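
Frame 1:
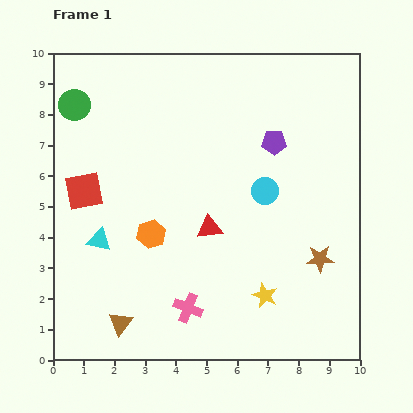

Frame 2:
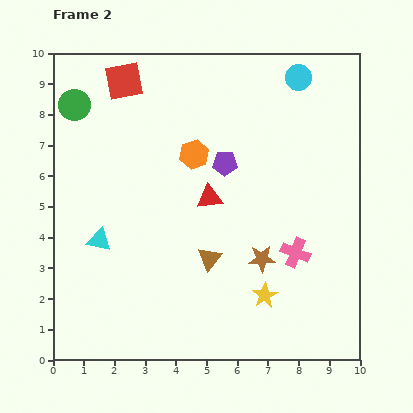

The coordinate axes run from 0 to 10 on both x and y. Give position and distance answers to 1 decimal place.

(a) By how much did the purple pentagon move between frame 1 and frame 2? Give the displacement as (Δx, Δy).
(-1.6, -0.7)

The purple pentagon was at (7.2, 7.1) in frame 1 and (5.6, 6.4) in frame 2.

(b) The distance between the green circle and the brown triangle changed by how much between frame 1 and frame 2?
-0.6

Distance in frame 1: 7.3. Distance in frame 2: 6.7.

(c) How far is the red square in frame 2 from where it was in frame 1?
3.8

The red square moved from (1.0, 5.5) to (2.3, 9.1), a distance of √(1.3² + 3.6²) ≈ 3.8.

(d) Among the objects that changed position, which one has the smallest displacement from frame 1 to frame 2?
the red triangle

(moved 1.0)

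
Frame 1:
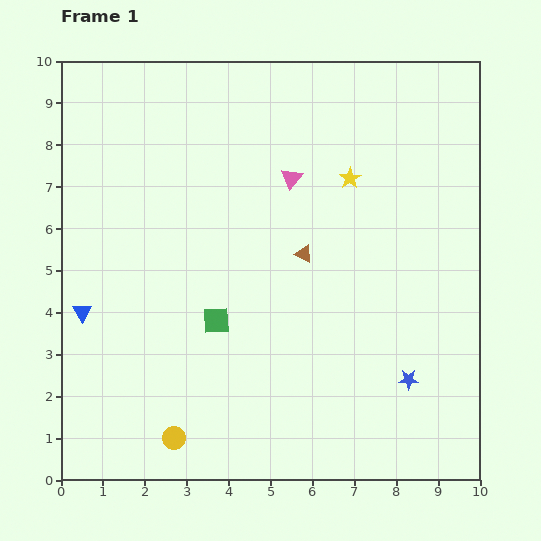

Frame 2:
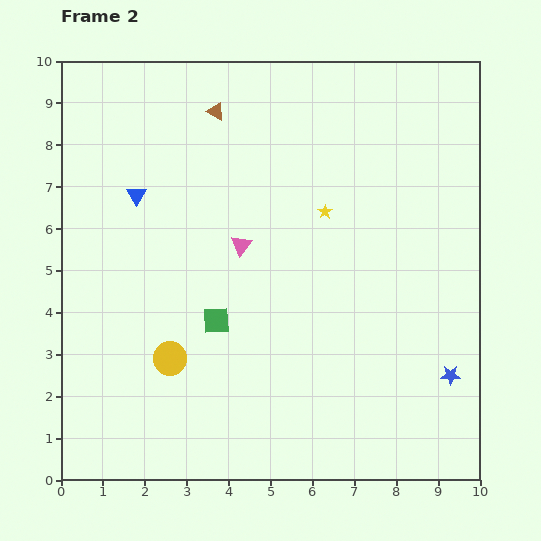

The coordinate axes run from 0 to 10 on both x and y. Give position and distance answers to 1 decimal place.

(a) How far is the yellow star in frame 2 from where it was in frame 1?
1.0

The yellow star moved from (6.9, 7.2) to (6.3, 6.4), a distance of √(0.6² + 0.8²) ≈ 1.0.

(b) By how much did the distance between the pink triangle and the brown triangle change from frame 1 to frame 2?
+1.5

Distance in frame 1: 1.8. Distance in frame 2: 3.3.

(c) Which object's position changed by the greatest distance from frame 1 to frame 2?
the brown triangle

(moved 4.0; next 3.1)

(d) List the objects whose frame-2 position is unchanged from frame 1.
the green square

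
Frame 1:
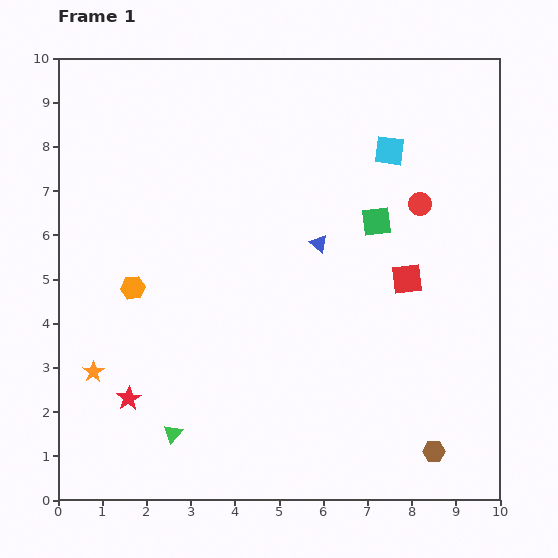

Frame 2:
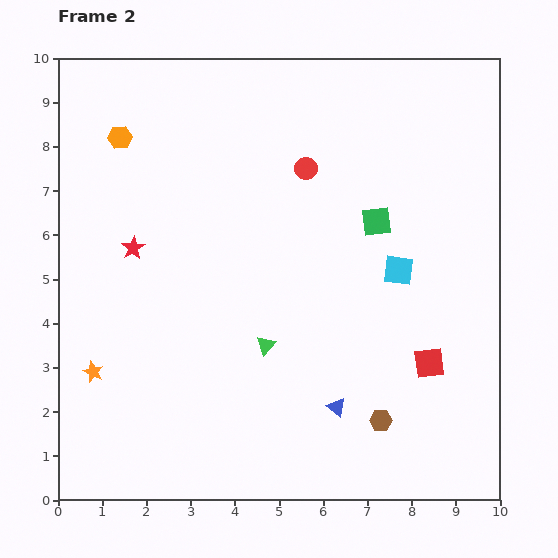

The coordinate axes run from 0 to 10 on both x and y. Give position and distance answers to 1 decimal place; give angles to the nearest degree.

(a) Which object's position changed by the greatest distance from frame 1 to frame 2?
the blue triangle

(moved 3.7; next 3.4)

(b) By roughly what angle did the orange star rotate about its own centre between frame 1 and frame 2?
15° counter-clockwise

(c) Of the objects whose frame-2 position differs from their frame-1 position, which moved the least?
the brown hexagon

(moved 1.4)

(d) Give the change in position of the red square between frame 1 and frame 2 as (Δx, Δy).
(0.5, -1.9)

The red square was at (7.9, 5.0) in frame 1 and (8.4, 3.1) in frame 2.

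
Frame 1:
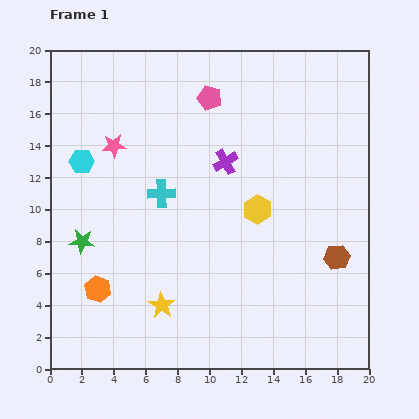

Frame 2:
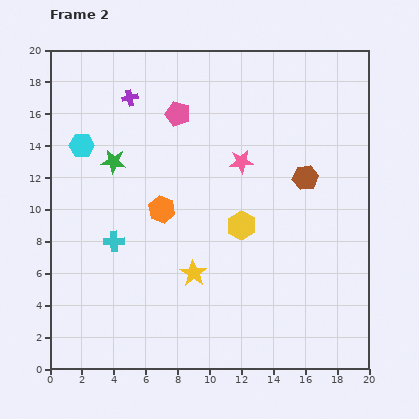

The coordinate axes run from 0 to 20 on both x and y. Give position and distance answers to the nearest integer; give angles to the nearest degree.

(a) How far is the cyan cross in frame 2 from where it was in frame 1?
4

The cyan cross moved from (7, 11) to (4, 8), a distance of √(3² + 3²) ≈ 4.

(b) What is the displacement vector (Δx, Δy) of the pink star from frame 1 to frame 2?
(8, -1)

The pink star was at (4, 14) in frame 1 and (12, 13) in frame 2.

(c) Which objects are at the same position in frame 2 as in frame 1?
none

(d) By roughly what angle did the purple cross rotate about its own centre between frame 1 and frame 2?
18° clockwise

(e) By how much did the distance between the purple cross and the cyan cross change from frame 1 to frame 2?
+5

Distance in frame 1: 4. Distance in frame 2: 9.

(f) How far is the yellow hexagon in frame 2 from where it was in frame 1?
1

The yellow hexagon moved from (13, 10) to (12, 9), a distance of √(1² + 1²) ≈ 1.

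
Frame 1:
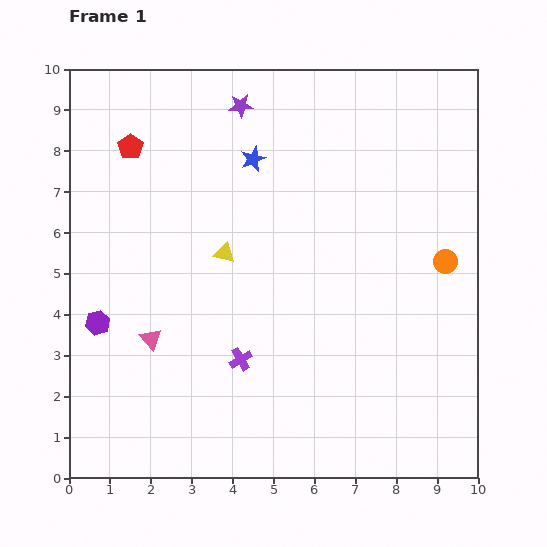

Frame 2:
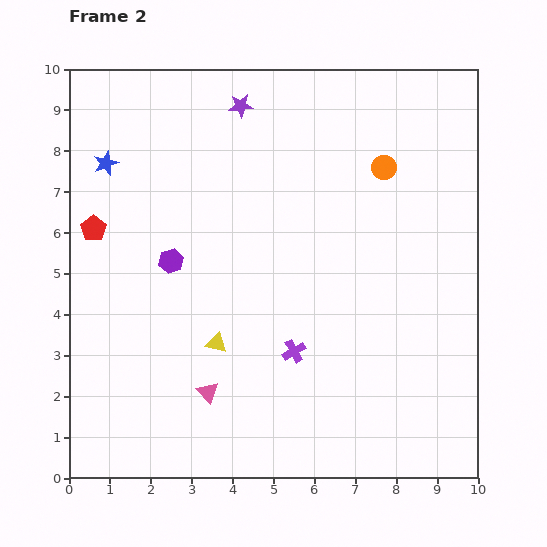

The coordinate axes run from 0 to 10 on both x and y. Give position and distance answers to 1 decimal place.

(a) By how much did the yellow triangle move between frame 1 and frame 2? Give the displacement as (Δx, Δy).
(-0.2, -2.2)

The yellow triangle was at (3.8, 5.5) in frame 1 and (3.6, 3.3) in frame 2.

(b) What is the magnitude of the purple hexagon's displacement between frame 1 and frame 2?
2.3

The purple hexagon moved from (0.7, 3.8) to (2.5, 5.3), a distance of √(1.8² + 1.5²) ≈ 2.3.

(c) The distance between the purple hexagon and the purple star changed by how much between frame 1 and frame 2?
-2.2

Distance in frame 1: 6.4. Distance in frame 2: 4.2.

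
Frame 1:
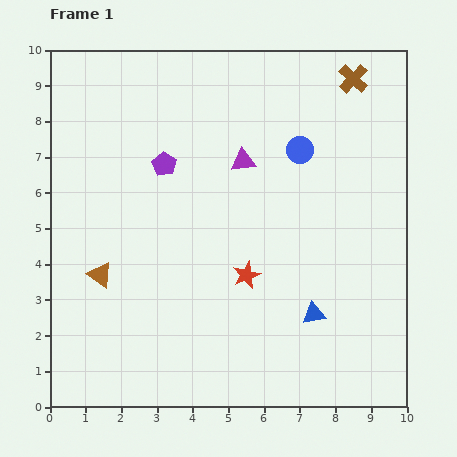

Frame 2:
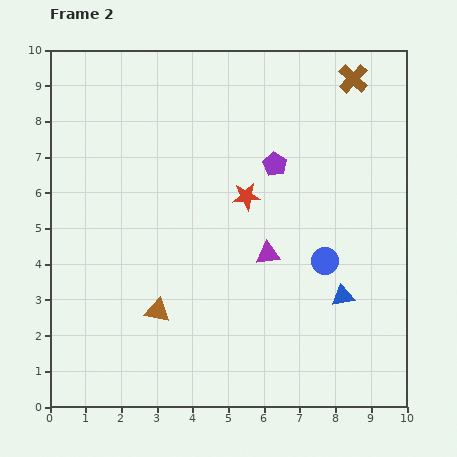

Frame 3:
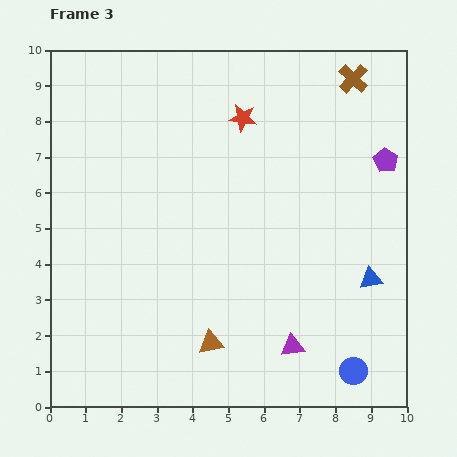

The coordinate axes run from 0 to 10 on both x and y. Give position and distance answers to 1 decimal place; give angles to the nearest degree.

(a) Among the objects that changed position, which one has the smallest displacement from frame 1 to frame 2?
the blue triangle

(moved 0.9)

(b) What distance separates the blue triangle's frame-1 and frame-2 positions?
0.9

The blue triangle moved from (7.4, 2.6) to (8.2, 3.1), a distance of √(0.8² + 0.5²) ≈ 0.9.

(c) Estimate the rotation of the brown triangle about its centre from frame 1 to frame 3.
43° counter-clockwise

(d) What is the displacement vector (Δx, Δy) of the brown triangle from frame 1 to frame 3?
(3.1, -1.9)

The brown triangle was at (1.4, 3.7) in frame 1 and (4.5, 1.8) in frame 3.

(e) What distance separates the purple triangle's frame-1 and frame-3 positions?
5.4

The purple triangle moved from (5.4, 6.9) to (6.8, 1.7), a distance of √(1.4² + 5.2²) ≈ 5.4.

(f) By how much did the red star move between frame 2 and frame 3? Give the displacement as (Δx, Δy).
(-0.1, 2.2)

The red star was at (5.5, 5.9) in frame 2 and (5.4, 8.1) in frame 3.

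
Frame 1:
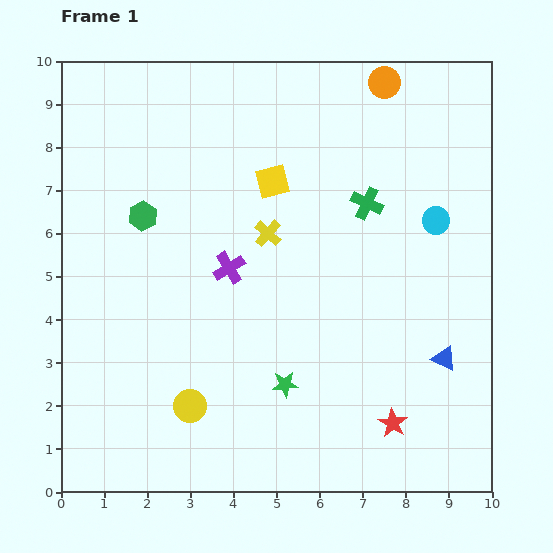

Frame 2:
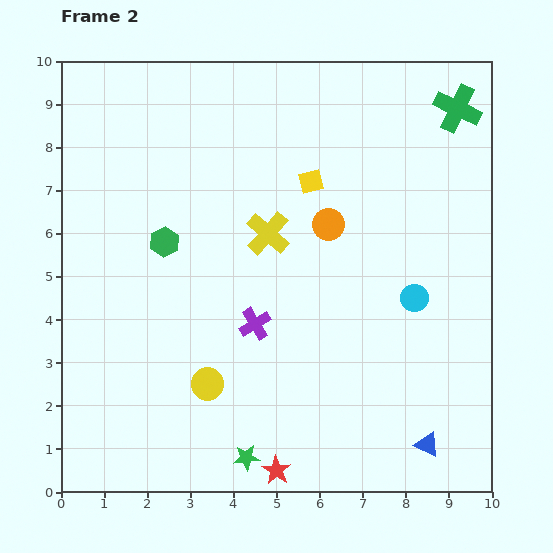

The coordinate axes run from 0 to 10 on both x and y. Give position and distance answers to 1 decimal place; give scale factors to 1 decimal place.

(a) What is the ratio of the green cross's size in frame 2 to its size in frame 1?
1.5×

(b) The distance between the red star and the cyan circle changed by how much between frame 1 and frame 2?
+0.3

Distance in frame 1: 4.8. Distance in frame 2: 5.1.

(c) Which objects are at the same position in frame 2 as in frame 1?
the yellow cross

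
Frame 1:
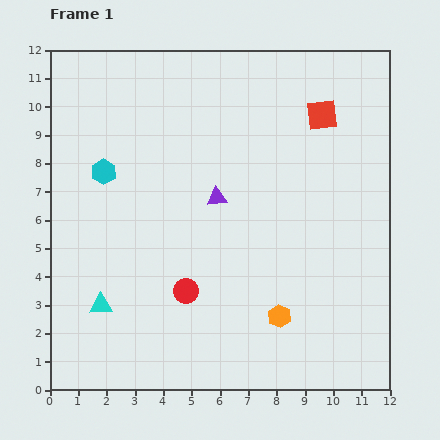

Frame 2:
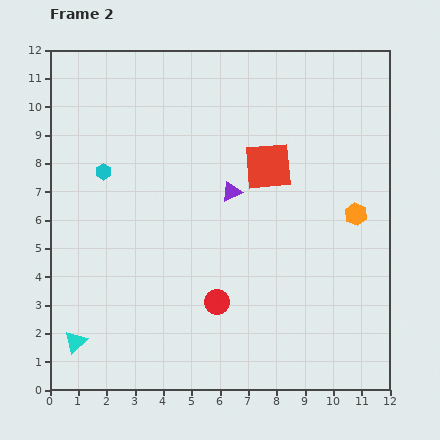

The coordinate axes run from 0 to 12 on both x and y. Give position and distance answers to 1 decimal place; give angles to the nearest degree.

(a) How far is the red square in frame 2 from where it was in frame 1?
2.6

The red square moved from (9.6, 9.7) to (7.7, 7.9), a distance of √(1.9² + 1.8²) ≈ 2.6.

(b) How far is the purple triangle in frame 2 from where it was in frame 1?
0.5

The purple triangle moved from (5.9, 6.8) to (6.4, 7.0), a distance of √(0.5² + 0.2²) ≈ 0.5.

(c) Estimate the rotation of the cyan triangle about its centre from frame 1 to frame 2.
42° counter-clockwise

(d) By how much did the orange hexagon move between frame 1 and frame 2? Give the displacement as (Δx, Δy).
(2.7, 3.6)

The orange hexagon was at (8.1, 2.6) in frame 1 and (10.8, 6.2) in frame 2.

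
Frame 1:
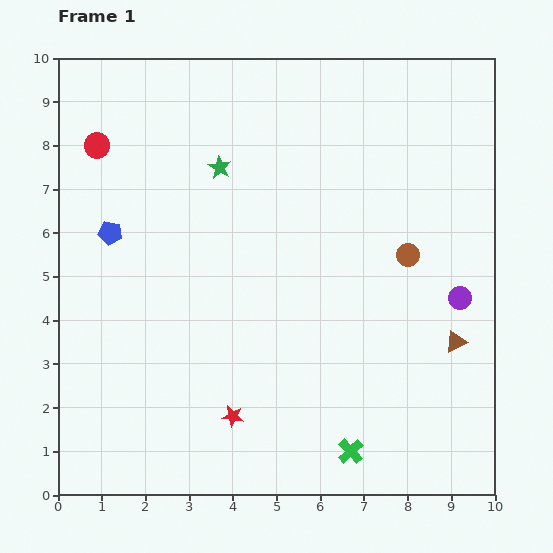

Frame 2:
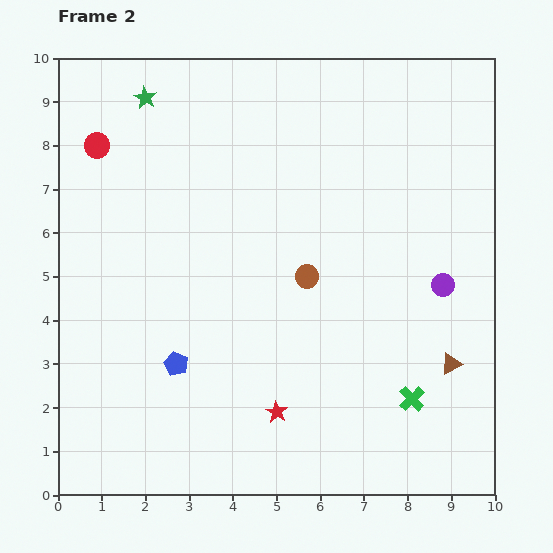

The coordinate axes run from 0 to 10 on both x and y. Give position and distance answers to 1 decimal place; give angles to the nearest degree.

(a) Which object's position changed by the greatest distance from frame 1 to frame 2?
the blue pentagon

(moved 3.4; next 2.4)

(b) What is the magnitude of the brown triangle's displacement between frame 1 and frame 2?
0.5

The brown triangle moved from (9.1, 3.5) to (9.0, 3.0), a distance of √(0.1² + 0.5²) ≈ 0.5.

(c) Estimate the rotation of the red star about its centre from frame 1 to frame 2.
21° clockwise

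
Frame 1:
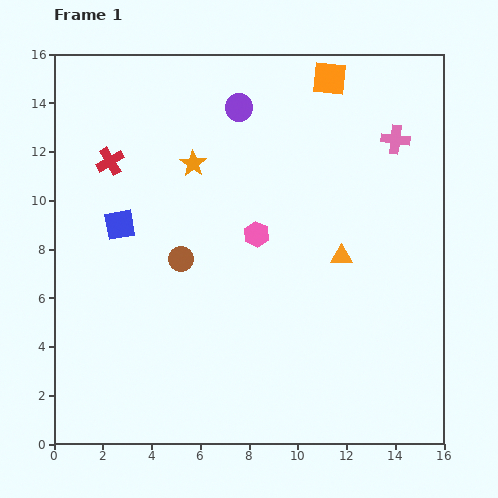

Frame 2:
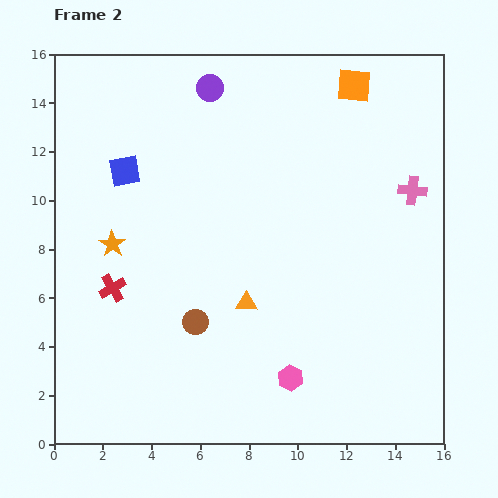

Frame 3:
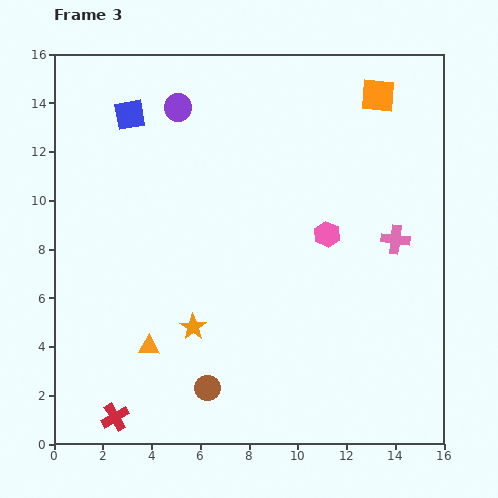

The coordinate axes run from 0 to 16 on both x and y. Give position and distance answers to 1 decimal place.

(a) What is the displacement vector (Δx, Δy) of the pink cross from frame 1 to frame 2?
(0.7, -2.1)

The pink cross was at (14.0, 12.5) in frame 1 and (14.7, 10.4) in frame 2.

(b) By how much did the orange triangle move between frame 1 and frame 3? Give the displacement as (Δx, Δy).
(-7.9, -3.7)

The orange triangle was at (11.8, 7.7) in frame 1 and (3.9, 4.0) in frame 3.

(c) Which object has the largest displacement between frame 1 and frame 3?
the red cross

(moved 10.5; next 8.7)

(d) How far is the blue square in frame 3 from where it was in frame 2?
2.3

The blue square moved from (2.9, 11.2) to (3.1, 13.5), a distance of √(0.2² + 2.3²) ≈ 2.3.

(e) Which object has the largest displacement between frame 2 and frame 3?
the pink hexagon

(moved 6.1; next 5.3)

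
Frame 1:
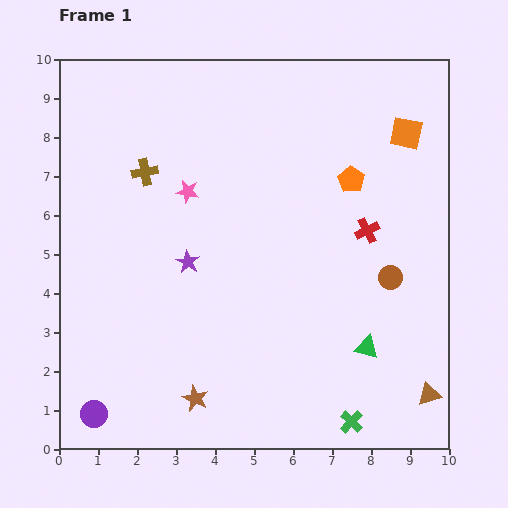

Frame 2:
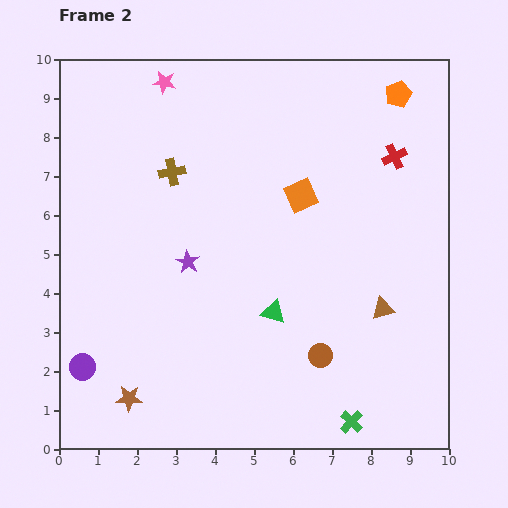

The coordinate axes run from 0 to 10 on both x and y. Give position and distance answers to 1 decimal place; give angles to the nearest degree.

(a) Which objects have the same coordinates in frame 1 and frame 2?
the purple star, the green cross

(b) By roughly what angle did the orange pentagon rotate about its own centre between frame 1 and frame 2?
15° clockwise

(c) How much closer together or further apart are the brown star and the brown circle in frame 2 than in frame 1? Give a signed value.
-0.9

Distance in frame 1: 5.9. Distance in frame 2: 5.0.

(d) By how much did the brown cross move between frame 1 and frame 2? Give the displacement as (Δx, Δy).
(0.7, 0.0)

The brown cross was at (2.2, 7.1) in frame 1 and (2.9, 7.1) in frame 2.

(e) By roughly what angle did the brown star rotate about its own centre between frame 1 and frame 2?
23° counter-clockwise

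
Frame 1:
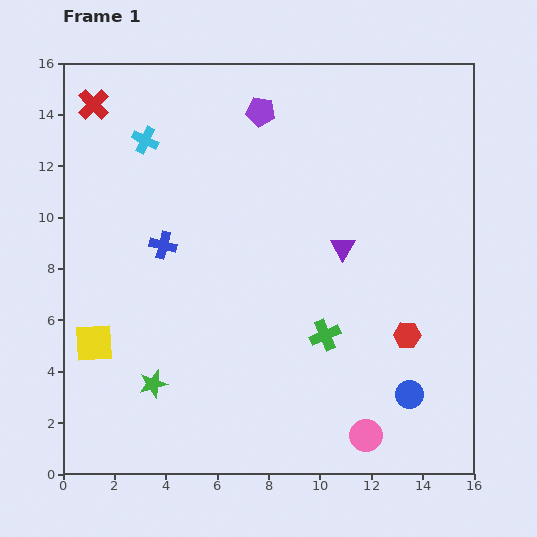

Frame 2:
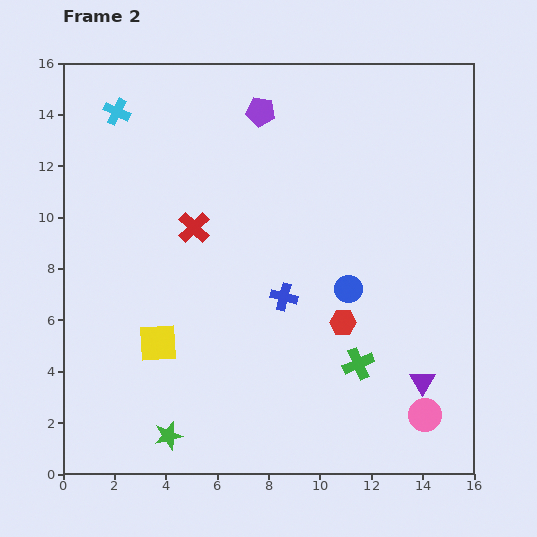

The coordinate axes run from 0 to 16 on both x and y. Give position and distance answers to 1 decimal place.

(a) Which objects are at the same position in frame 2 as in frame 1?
the purple pentagon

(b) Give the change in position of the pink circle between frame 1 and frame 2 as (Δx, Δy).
(2.3, 0.8)

The pink circle was at (11.8, 1.5) in frame 1 and (14.1, 2.3) in frame 2.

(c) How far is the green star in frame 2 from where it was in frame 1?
2.1

The green star moved from (3.5, 3.5) to (4.1, 1.5), a distance of √(0.6² + 2.0²) ≈ 2.1.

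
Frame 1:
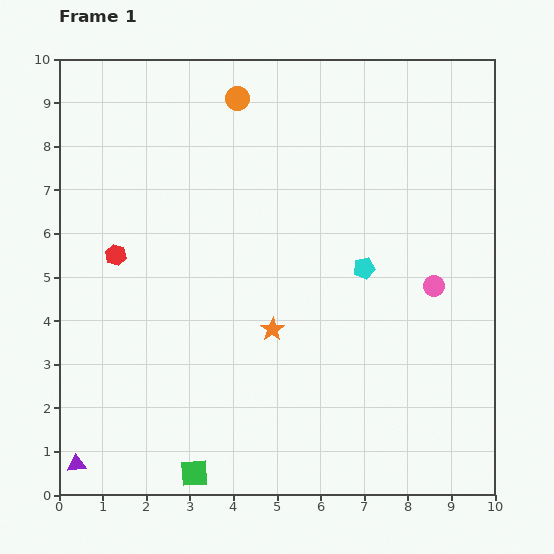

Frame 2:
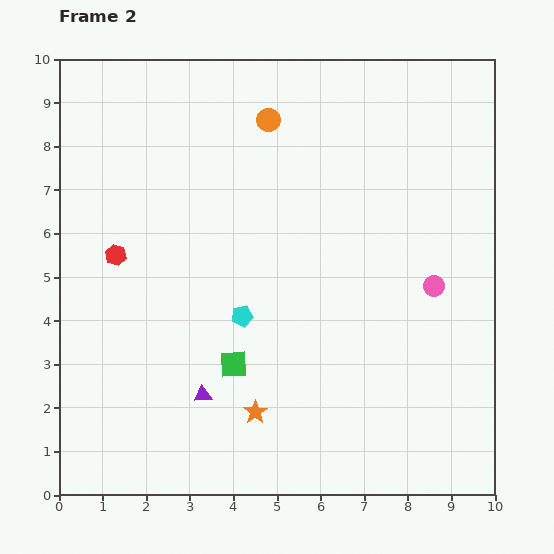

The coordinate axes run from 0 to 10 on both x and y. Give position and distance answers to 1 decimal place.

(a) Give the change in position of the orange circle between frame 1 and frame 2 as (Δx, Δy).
(0.7, -0.5)

The orange circle was at (4.1, 9.1) in frame 1 and (4.8, 8.6) in frame 2.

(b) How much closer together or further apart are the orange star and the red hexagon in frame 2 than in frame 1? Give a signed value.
+0.8

Distance in frame 1: 4.0. Distance in frame 2: 4.8.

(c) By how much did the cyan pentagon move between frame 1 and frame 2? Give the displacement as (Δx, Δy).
(-2.8, -1.1)

The cyan pentagon was at (7.0, 5.2) in frame 1 and (4.2, 4.1) in frame 2.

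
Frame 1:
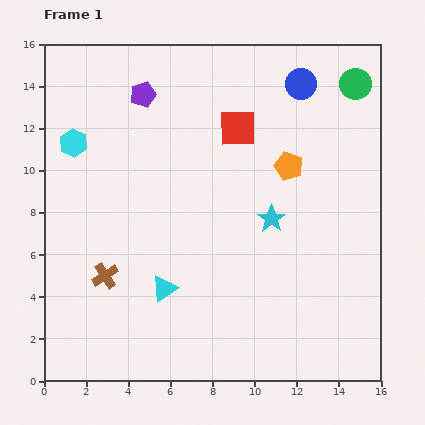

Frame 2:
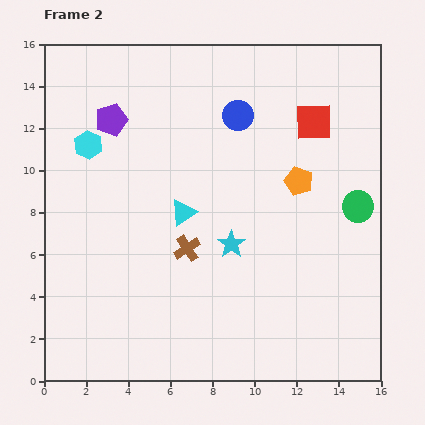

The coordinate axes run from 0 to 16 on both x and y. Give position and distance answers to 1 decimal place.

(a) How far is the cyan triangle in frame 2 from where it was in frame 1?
3.7

The cyan triangle moved from (5.7, 4.4) to (6.6, 8.0), a distance of √(0.9² + 3.6²) ≈ 3.7.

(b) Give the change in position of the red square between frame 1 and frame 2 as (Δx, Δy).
(3.6, 0.3)

The red square was at (9.2, 12.0) in frame 1 and (12.8, 12.3) in frame 2.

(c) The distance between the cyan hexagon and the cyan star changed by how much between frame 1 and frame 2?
-1.8

Distance in frame 1: 10.1. Distance in frame 2: 8.3.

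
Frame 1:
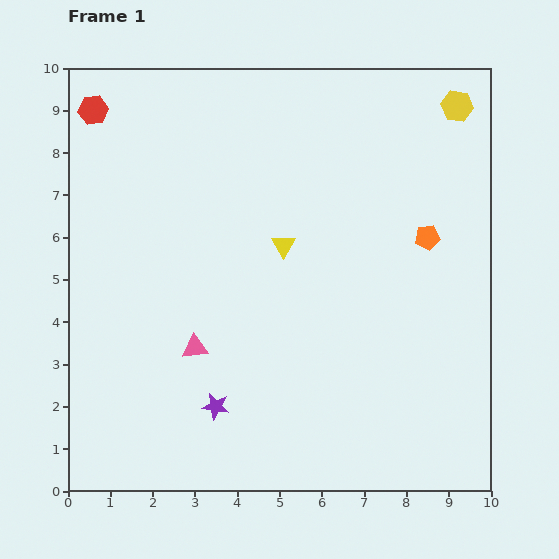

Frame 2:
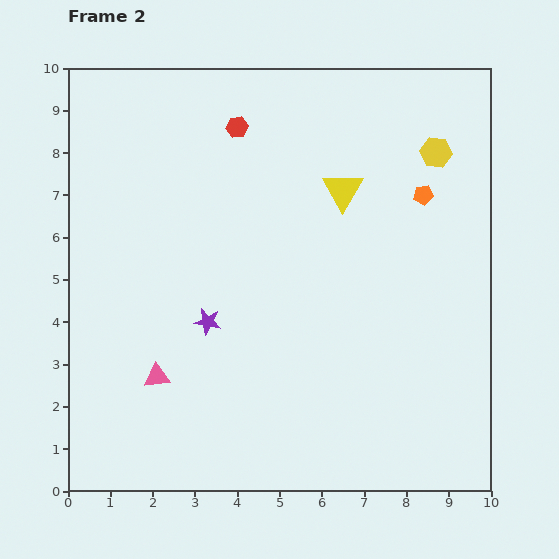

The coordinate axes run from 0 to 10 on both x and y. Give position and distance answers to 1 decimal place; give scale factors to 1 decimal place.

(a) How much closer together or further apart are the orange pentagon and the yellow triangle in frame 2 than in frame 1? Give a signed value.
-1.5

Distance in frame 1: 3.4. Distance in frame 2: 1.9.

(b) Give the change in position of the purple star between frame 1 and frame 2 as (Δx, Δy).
(-0.2, 2.0)

The purple star was at (3.5, 2.0) in frame 1 and (3.3, 4.0) in frame 2.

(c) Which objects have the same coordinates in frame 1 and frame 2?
none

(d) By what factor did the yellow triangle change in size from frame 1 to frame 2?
1.7×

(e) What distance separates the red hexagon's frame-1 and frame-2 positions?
3.4

The red hexagon moved from (0.6, 9.0) to (4.0, 8.6), a distance of √(3.4² + 0.4²) ≈ 3.4.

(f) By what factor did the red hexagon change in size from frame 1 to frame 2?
0.7×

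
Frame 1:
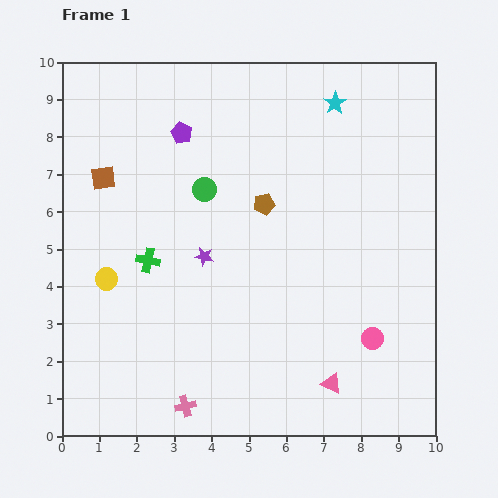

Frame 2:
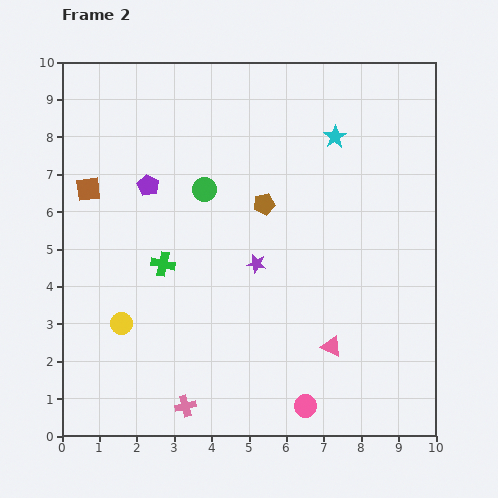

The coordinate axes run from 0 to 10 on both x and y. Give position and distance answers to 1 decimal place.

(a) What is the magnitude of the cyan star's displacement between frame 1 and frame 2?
0.9

The cyan star moved from (7.3, 8.9) to (7.3, 8.0), a distance of √(0.0² + 0.9²) ≈ 0.9.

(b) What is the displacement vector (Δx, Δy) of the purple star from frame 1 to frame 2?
(1.4, -0.2)

The purple star was at (3.8, 4.8) in frame 1 and (5.2, 4.6) in frame 2.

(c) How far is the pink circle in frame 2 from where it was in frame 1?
2.5

The pink circle moved from (8.3, 2.6) to (6.5, 0.8), a distance of √(1.8² + 1.8²) ≈ 2.5.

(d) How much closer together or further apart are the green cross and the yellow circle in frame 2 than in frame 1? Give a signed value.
+0.7

Distance in frame 1: 1.2. Distance in frame 2: 1.9.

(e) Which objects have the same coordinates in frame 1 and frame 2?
the green circle, the brown pentagon, the pink cross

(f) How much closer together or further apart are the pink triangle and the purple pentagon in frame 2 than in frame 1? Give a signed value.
-1.3

Distance in frame 1: 7.8. Distance in frame 2: 6.5.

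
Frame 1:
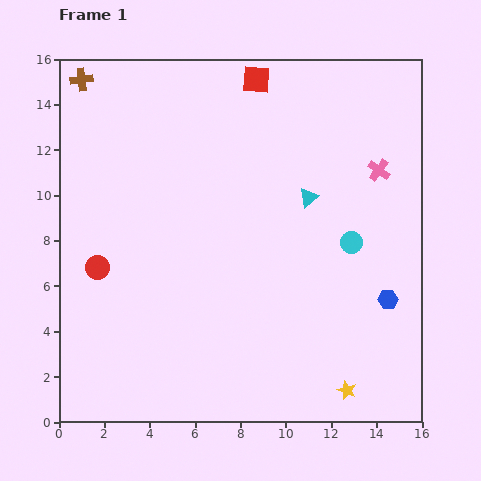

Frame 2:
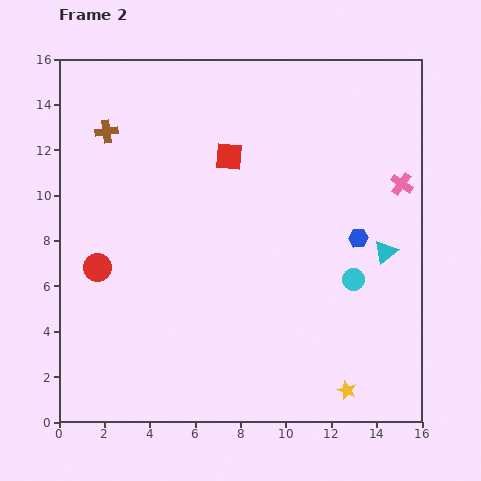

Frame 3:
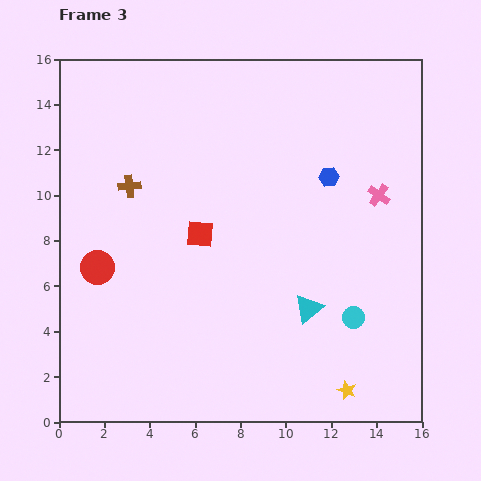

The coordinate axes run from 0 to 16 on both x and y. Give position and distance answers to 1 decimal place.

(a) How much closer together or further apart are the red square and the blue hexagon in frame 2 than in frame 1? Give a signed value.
-4.6

Distance in frame 1: 11.3. Distance in frame 2: 6.7.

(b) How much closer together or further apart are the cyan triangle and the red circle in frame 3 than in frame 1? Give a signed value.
-0.3

Distance in frame 1: 9.8. Distance in frame 3: 9.5.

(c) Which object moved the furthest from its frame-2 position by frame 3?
the cyan triangle

(moved 4.2; next 3.6)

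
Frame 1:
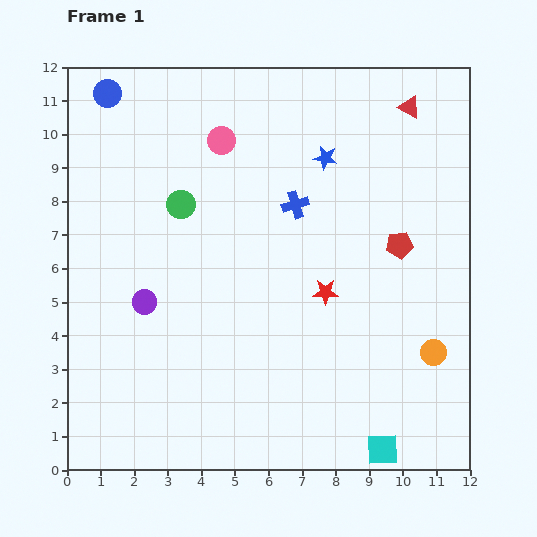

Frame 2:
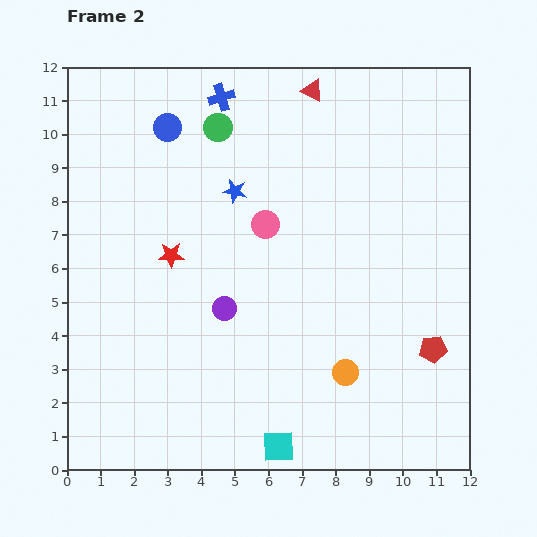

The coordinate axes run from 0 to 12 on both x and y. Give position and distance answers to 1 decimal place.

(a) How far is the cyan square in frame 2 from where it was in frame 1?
3.1

The cyan square moved from (9.4, 0.6) to (6.3, 0.7), a distance of √(3.1² + 0.1²) ≈ 3.1.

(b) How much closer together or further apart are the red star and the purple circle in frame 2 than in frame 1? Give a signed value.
-3.1

Distance in frame 1: 5.4. Distance in frame 2: 2.3.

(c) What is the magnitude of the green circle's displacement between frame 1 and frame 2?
2.5

The green circle moved from (3.4, 7.9) to (4.5, 10.2), a distance of √(1.1² + 2.3²) ≈ 2.5.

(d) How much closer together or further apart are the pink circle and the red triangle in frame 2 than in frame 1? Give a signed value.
-1.5

Distance in frame 1: 5.7. Distance in frame 2: 4.2.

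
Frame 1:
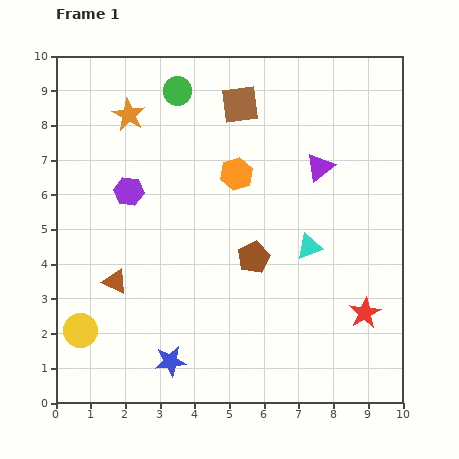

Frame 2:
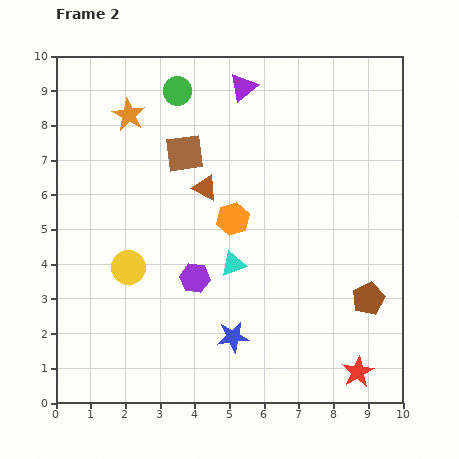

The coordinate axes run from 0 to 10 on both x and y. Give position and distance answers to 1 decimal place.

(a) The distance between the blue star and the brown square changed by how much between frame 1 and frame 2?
-2.2

Distance in frame 1: 7.7. Distance in frame 2: 5.5.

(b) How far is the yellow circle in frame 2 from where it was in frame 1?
2.3

The yellow circle moved from (0.7, 2.1) to (2.1, 3.9), a distance of √(1.4² + 1.8²) ≈ 2.3.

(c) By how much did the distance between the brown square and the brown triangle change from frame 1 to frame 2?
-5.0

Distance in frame 1: 6.2. Distance in frame 2: 1.2.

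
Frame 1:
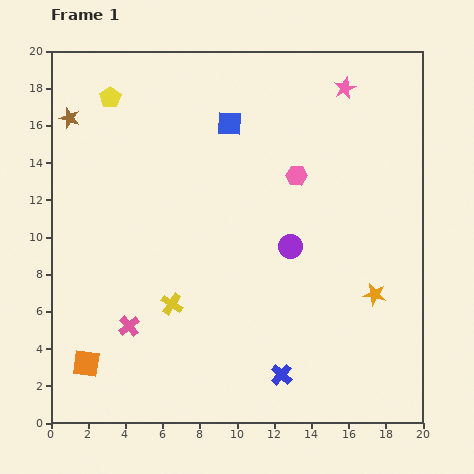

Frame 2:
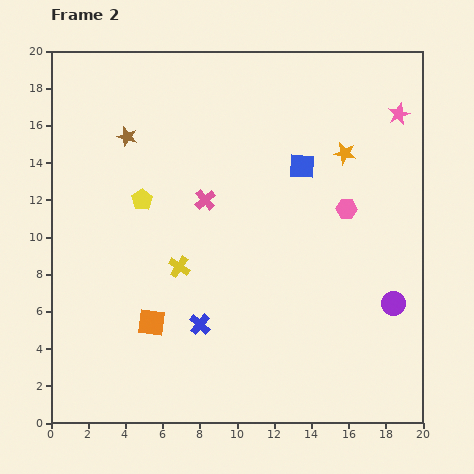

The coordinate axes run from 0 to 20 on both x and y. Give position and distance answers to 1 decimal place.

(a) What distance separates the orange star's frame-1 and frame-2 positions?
7.8

The orange star moved from (17.4, 6.9) to (15.8, 14.5), a distance of √(1.6² + 7.6²) ≈ 7.8.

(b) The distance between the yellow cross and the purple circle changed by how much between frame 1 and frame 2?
+4.6

Distance in frame 1: 7.1. Distance in frame 2: 11.7.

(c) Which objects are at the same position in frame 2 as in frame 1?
none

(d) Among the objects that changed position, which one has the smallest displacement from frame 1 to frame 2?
the yellow cross

(moved 2.0)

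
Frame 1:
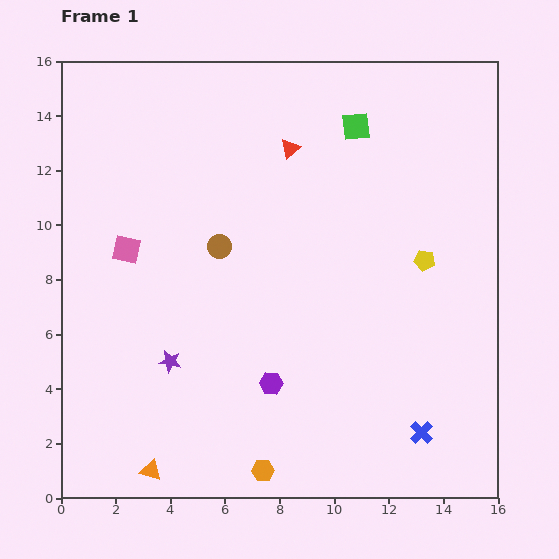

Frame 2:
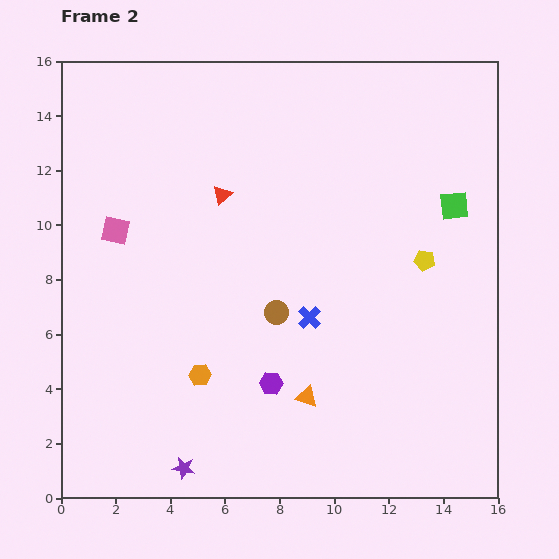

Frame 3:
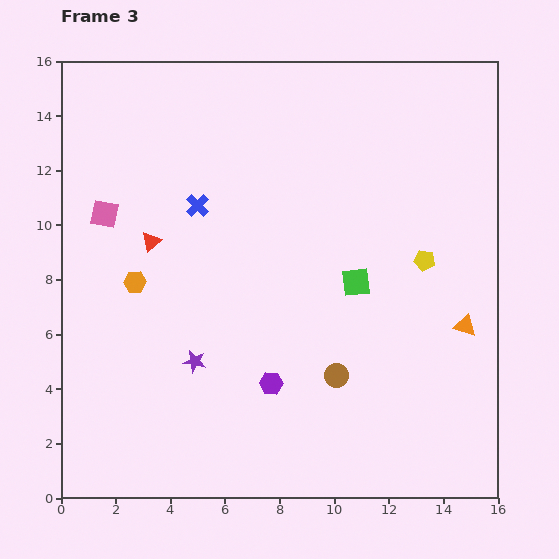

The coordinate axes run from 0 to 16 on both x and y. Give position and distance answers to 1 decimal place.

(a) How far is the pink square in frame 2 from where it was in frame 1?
0.8

The pink square moved from (2.4, 9.1) to (2.0, 9.8), a distance of √(0.4² + 0.7²) ≈ 0.8.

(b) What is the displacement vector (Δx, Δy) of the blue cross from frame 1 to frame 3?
(-8.2, 8.3)

The blue cross was at (13.2, 2.4) in frame 1 and (5.0, 10.7) in frame 3.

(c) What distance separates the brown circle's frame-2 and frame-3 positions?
3.2

The brown circle moved from (7.9, 6.8) to (10.1, 4.5), a distance of √(2.2² + 2.3²) ≈ 3.2.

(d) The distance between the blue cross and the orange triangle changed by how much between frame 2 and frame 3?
+7.8

Distance in frame 2: 2.9. Distance in frame 3: 10.7.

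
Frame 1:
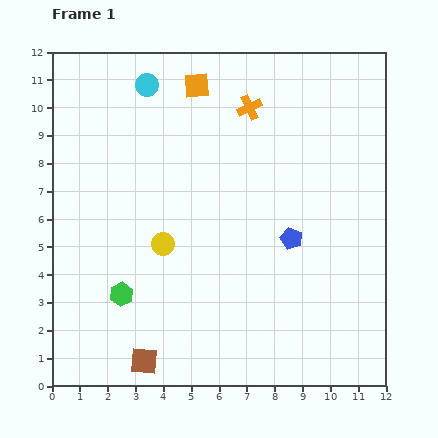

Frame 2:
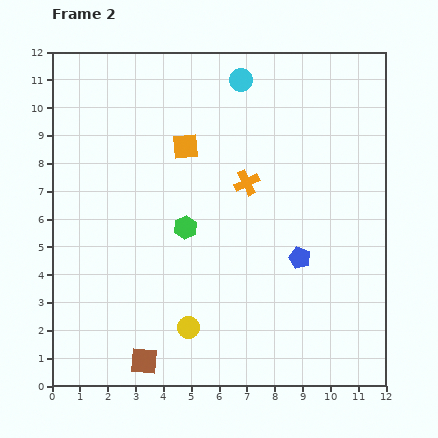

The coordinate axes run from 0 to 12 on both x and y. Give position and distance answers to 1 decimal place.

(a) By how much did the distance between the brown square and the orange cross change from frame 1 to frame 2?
-2.5

Distance in frame 1: 9.9. Distance in frame 2: 7.4.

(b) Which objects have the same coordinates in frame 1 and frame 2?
the brown square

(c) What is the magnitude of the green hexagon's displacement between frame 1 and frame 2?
3.3

The green hexagon moved from (2.5, 3.3) to (4.8, 5.7), a distance of √(2.3² + 2.4²) ≈ 3.3.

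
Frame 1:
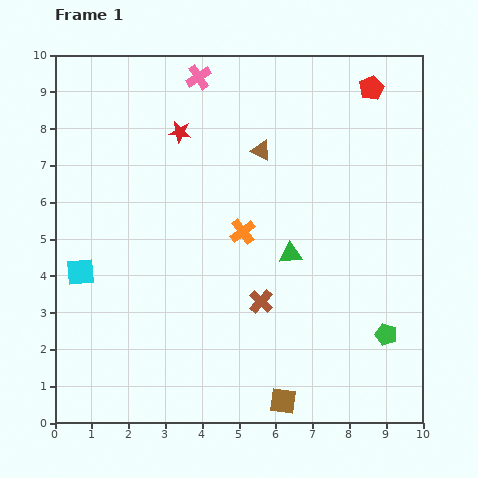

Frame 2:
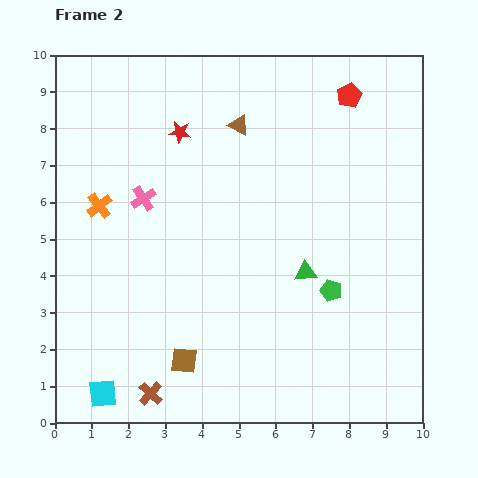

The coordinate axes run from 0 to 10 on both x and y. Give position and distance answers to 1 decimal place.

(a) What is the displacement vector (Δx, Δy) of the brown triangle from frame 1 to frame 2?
(-0.6, 0.7)

The brown triangle was at (5.6, 7.4) in frame 1 and (5.0, 8.1) in frame 2.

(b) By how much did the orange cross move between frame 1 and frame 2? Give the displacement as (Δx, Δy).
(-3.9, 0.7)

The orange cross was at (5.1, 5.2) in frame 1 and (1.2, 5.9) in frame 2.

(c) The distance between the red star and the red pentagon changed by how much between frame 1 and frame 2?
-0.6

Distance in frame 1: 5.3. Distance in frame 2: 4.7.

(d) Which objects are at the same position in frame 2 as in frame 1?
the red star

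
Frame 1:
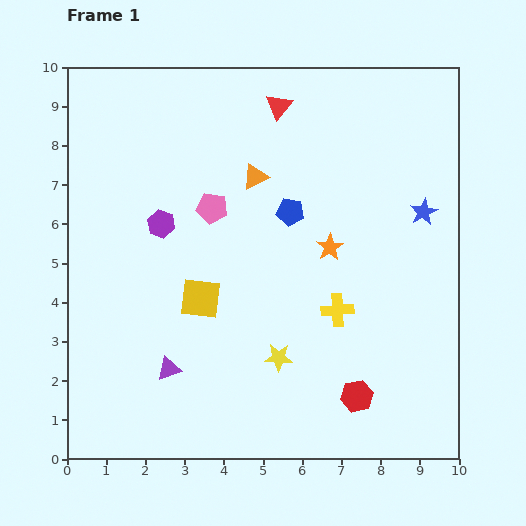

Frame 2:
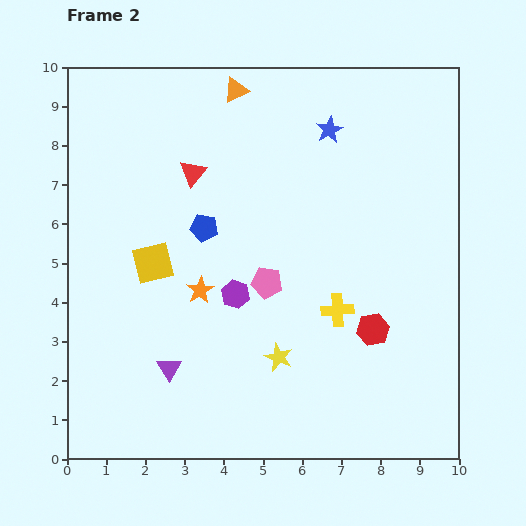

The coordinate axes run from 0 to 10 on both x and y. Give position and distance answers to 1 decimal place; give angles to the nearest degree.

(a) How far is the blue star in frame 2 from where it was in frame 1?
3.2

The blue star moved from (9.1, 6.3) to (6.7, 8.4), a distance of √(2.4² + 2.1²) ≈ 3.2.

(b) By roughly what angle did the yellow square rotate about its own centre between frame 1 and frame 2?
21° counter-clockwise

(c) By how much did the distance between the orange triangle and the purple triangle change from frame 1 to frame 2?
+1.9

Distance in frame 1: 5.4. Distance in frame 2: 7.3.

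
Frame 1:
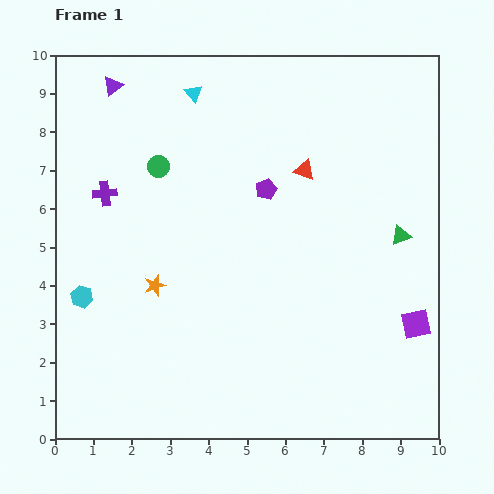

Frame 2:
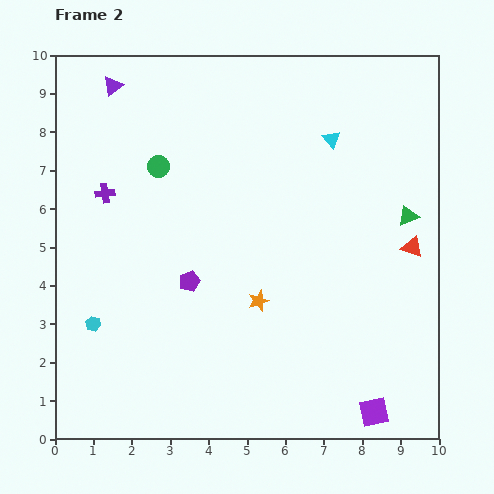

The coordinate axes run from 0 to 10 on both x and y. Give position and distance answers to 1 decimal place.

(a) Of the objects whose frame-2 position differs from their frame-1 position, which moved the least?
the green triangle

(moved 0.5)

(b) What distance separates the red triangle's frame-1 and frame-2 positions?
3.4

The red triangle moved from (6.5, 7.0) to (9.3, 5.0), a distance of √(2.8² + 2.0²) ≈ 3.4.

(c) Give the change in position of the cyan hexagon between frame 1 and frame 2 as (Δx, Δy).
(0.3, -0.7)

The cyan hexagon was at (0.7, 3.7) in frame 1 and (1.0, 3.0) in frame 2.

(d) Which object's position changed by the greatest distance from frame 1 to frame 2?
the cyan triangle

(moved 3.8; next 3.4)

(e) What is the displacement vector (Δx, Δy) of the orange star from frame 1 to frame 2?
(2.7, -0.4)

The orange star was at (2.6, 4.0) in frame 1 and (5.3, 3.6) in frame 2.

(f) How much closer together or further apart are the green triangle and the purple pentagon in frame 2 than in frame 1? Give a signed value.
+2.2

Distance in frame 1: 3.7. Distance in frame 2: 5.9.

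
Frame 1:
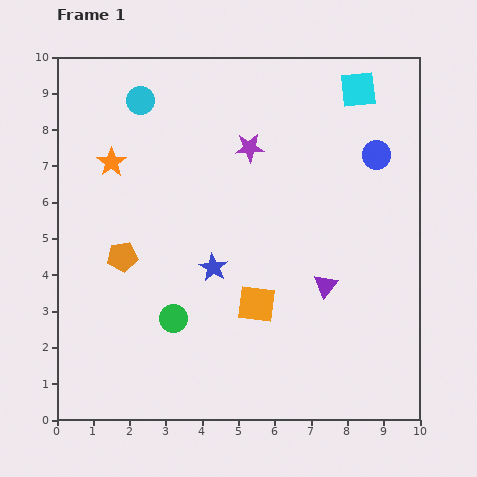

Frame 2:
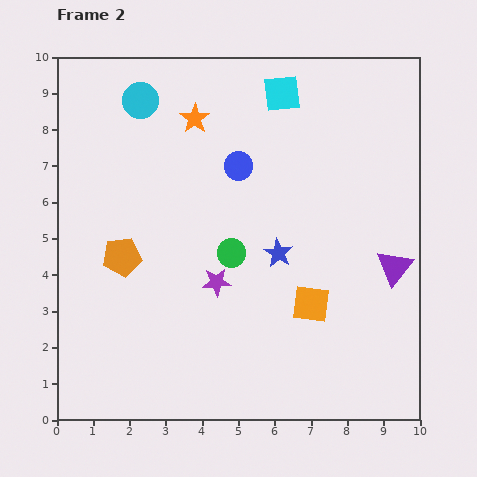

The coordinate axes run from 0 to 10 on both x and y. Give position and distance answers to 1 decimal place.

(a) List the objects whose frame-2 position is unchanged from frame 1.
the orange pentagon, the cyan circle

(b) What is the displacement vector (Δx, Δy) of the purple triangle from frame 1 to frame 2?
(1.9, 0.5)

The purple triangle was at (7.4, 3.7) in frame 1 and (9.3, 4.2) in frame 2.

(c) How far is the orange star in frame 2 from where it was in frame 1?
2.6

The orange star moved from (1.5, 7.1) to (3.8, 8.3), a distance of √(2.3² + 1.2²) ≈ 2.6.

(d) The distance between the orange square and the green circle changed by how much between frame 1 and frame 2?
+0.3

Distance in frame 1: 2.3. Distance in frame 2: 2.6.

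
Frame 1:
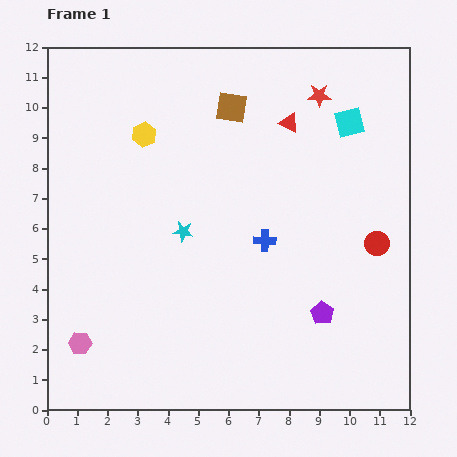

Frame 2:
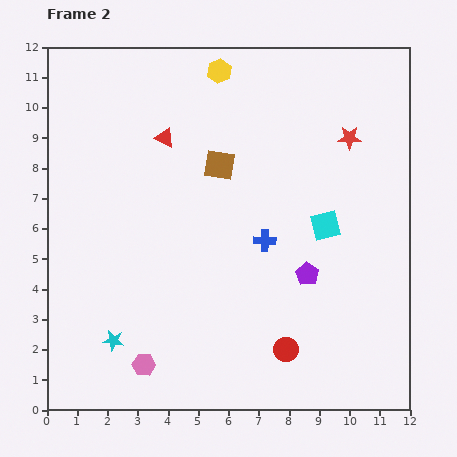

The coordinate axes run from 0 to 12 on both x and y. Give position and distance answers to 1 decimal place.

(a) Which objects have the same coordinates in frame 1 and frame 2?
the blue cross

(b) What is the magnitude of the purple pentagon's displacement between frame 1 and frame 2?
1.4

The purple pentagon moved from (9.1, 3.2) to (8.6, 4.5), a distance of √(0.5² + 1.3²) ≈ 1.4.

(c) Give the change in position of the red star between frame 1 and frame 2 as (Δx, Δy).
(1.0, -1.4)

The red star was at (9.0, 10.4) in frame 1 and (10.0, 9.0) in frame 2.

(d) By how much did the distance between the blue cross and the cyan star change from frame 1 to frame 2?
+3.3

Distance in frame 1: 2.7. Distance in frame 2: 6.0.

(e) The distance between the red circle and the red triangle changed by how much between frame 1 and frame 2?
+3.2

Distance in frame 1: 4.9. Distance in frame 2: 8.1.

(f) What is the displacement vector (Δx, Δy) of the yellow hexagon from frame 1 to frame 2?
(2.5, 2.1)

The yellow hexagon was at (3.2, 9.1) in frame 1 and (5.7, 11.2) in frame 2.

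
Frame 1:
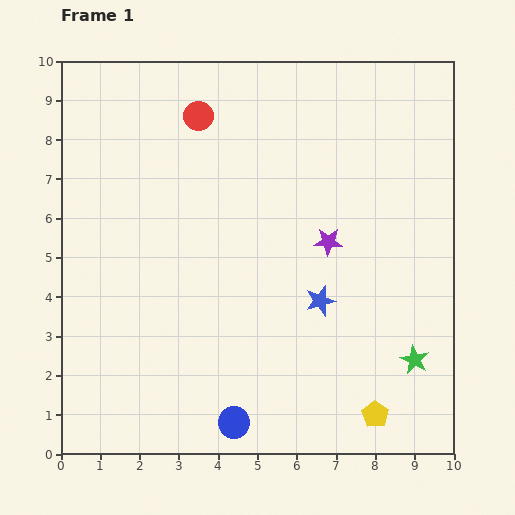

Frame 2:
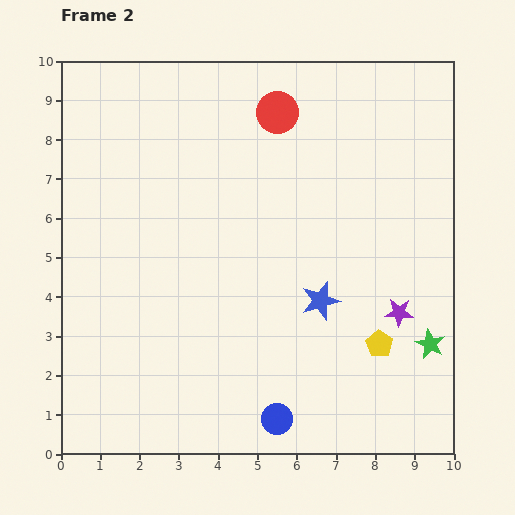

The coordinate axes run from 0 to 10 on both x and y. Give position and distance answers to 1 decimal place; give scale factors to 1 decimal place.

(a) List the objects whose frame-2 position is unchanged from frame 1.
the blue star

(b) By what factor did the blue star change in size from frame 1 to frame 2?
1.3×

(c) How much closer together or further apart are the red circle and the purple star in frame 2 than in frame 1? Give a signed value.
+1.4

Distance in frame 1: 4.6. Distance in frame 2: 6.0.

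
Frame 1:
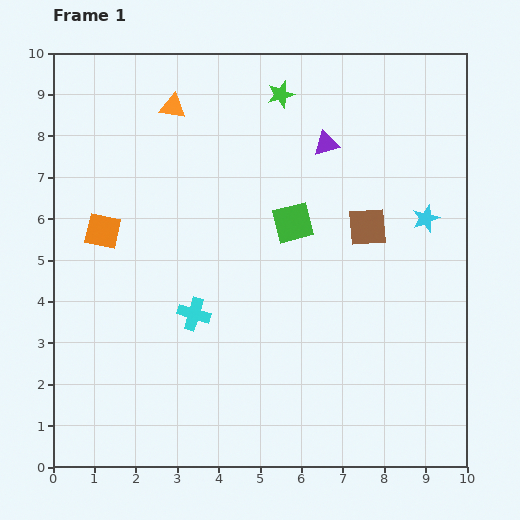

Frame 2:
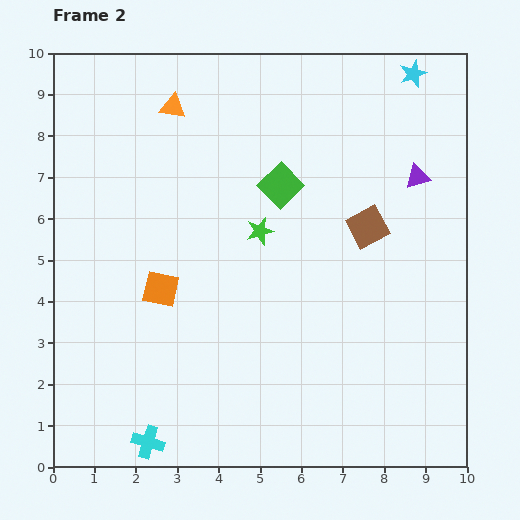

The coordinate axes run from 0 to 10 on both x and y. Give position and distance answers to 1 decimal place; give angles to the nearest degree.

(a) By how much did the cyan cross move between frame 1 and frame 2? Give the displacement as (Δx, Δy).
(-1.1, -3.1)

The cyan cross was at (3.4, 3.7) in frame 1 and (2.3, 0.6) in frame 2.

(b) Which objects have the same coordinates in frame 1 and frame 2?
the orange triangle, the brown square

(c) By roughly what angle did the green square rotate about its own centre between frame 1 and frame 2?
30° counter-clockwise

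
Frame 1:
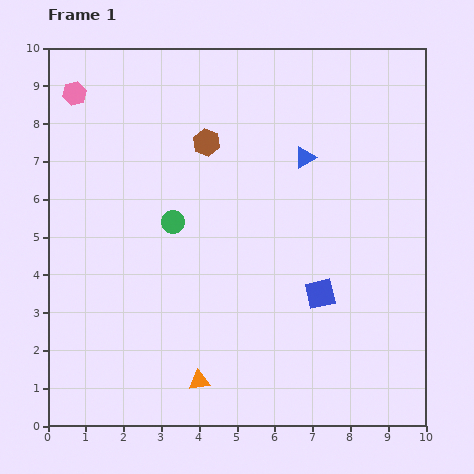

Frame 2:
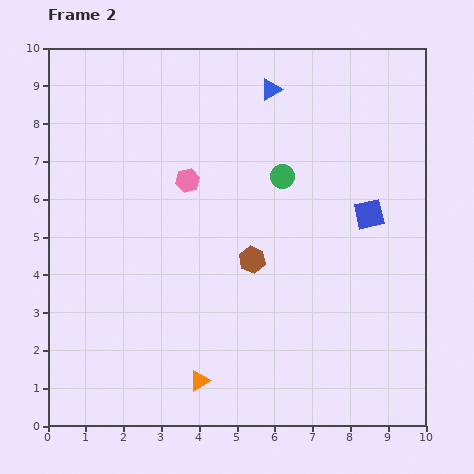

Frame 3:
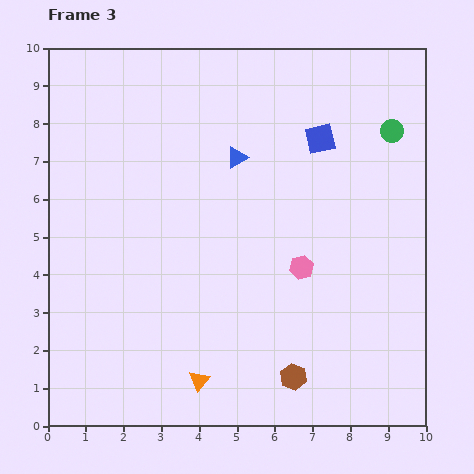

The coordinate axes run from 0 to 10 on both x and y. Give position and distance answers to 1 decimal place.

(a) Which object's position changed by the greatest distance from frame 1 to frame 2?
the pink hexagon

(moved 3.8; next 3.3)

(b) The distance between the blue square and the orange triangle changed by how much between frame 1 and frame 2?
+2.4

Distance in frame 1: 3.9. Distance in frame 2: 6.3.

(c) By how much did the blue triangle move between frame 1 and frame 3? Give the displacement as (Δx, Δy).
(-1.8, 0.0)

The blue triangle was at (6.8, 7.1) in frame 1 and (5.0, 7.1) in frame 3.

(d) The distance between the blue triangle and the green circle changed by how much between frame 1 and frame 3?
+0.3

Distance in frame 1: 3.9. Distance in frame 3: 4.2.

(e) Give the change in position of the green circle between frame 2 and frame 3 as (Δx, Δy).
(2.9, 1.2)

The green circle was at (6.2, 6.6) in frame 2 and (9.1, 7.8) in frame 3.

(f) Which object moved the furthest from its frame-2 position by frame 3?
the pink hexagon

(moved 3.8; next 3.3)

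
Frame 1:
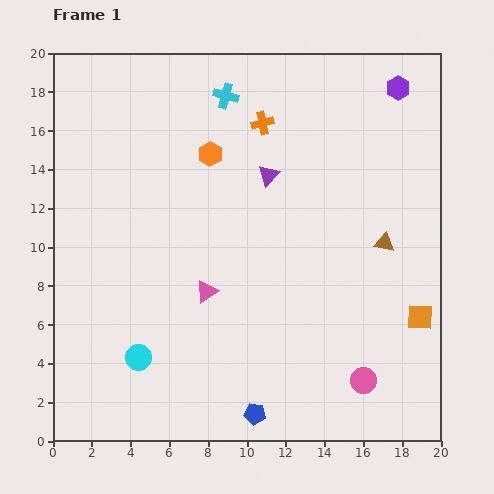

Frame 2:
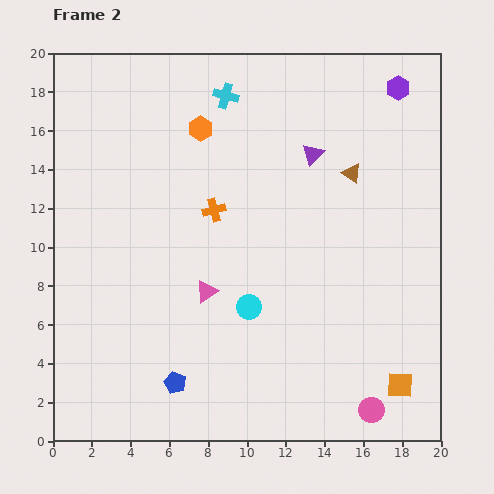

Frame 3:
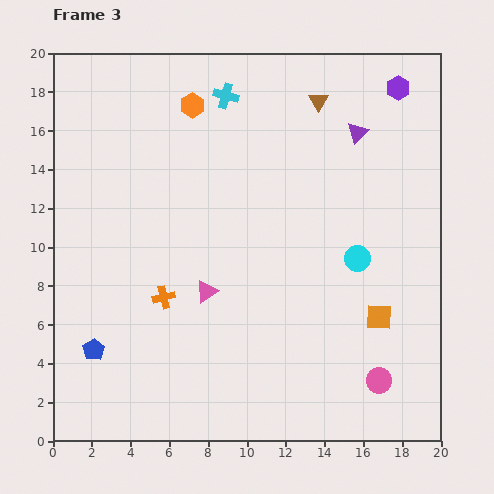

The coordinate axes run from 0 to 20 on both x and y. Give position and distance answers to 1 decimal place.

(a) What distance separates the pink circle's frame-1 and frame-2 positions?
1.6

The pink circle moved from (16.0, 3.1) to (16.4, 1.6), a distance of √(0.4² + 1.5²) ≈ 1.6.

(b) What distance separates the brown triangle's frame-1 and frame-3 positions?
8.1

The brown triangle moved from (17.1, 10.2) to (13.7, 17.5), a distance of √(3.4² + 7.3²) ≈ 8.1.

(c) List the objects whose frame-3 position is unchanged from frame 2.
the cyan cross, the pink triangle, the purple hexagon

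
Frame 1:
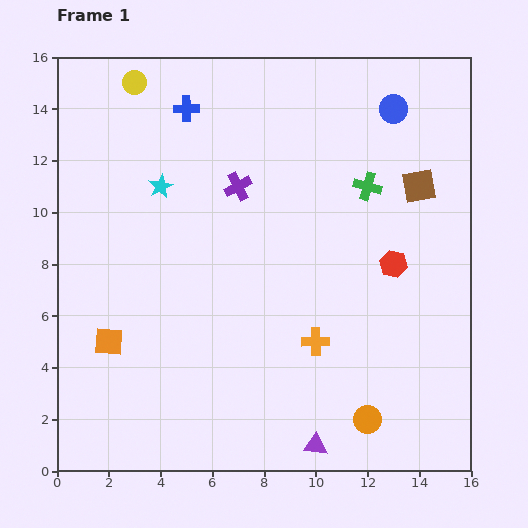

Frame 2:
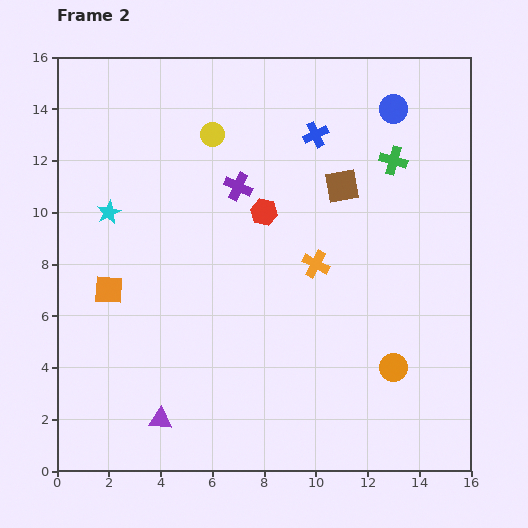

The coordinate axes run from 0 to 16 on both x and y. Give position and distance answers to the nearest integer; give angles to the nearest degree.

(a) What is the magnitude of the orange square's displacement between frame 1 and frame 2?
2

The orange square moved from (2, 5) to (2, 7), a distance of √(0² + 2²) ≈ 2.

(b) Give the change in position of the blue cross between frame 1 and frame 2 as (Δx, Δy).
(5, -1)

The blue cross was at (5, 14) in frame 1 and (10, 13) in frame 2.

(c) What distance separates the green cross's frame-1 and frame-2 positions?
1

The green cross moved from (12, 11) to (13, 12), a distance of √(1² + 1²) ≈ 1.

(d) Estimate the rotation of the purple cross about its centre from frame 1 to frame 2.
39° counter-clockwise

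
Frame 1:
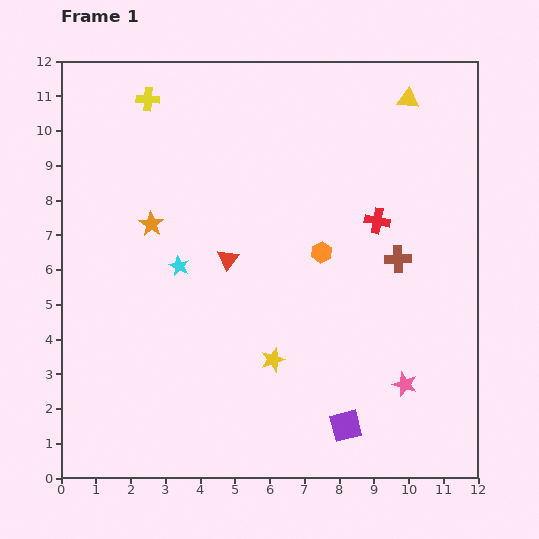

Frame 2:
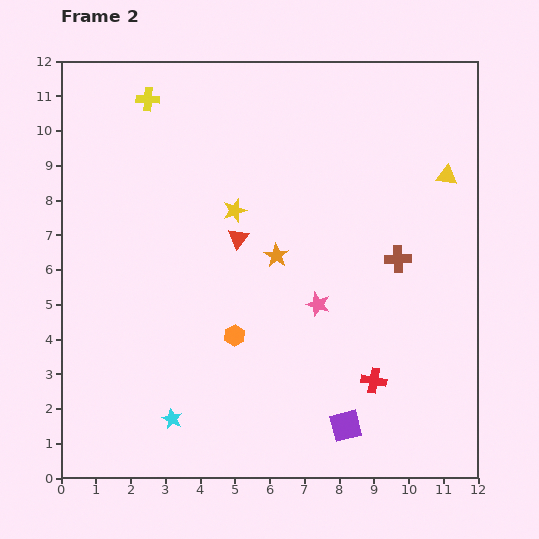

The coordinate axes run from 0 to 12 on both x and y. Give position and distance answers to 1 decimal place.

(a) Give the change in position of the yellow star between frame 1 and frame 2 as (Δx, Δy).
(-1.1, 4.3)

The yellow star was at (6.1, 3.4) in frame 1 and (5.0, 7.7) in frame 2.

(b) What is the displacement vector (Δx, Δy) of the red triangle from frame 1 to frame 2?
(0.3, 0.6)

The red triangle was at (4.8, 6.3) in frame 1 and (5.1, 6.9) in frame 2.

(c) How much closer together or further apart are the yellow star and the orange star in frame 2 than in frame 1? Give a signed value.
-3.4

Distance in frame 1: 5.2. Distance in frame 2: 1.8.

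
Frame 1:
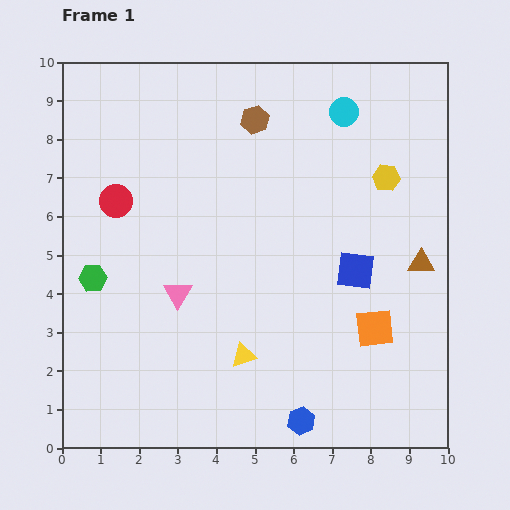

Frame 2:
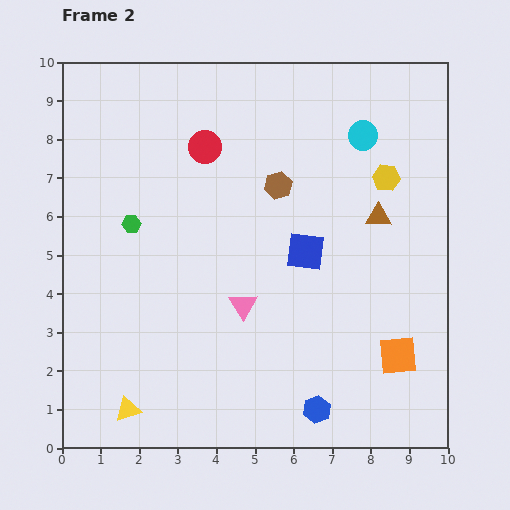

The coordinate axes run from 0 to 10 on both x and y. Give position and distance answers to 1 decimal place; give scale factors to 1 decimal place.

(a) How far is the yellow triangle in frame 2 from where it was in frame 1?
3.3

The yellow triangle moved from (4.7, 2.4) to (1.7, 1.0), a distance of √(3.0² + 1.4²) ≈ 3.3.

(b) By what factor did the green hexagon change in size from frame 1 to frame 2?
0.7×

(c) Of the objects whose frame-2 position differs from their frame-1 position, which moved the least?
the blue hexagon

(moved 0.5)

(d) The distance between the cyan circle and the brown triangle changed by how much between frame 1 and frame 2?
-2.3

Distance in frame 1: 4.4. Distance in frame 2: 2.1.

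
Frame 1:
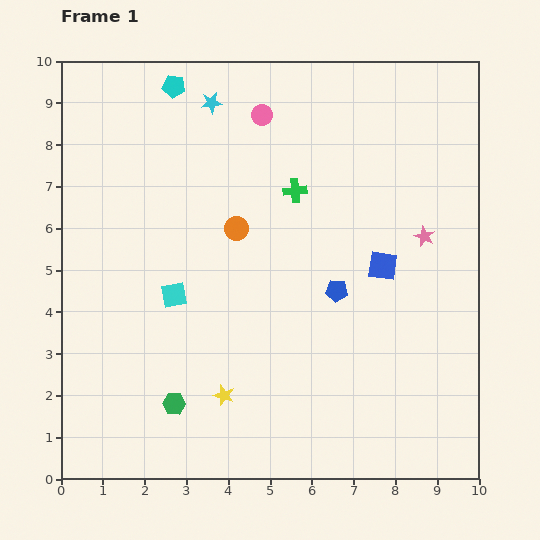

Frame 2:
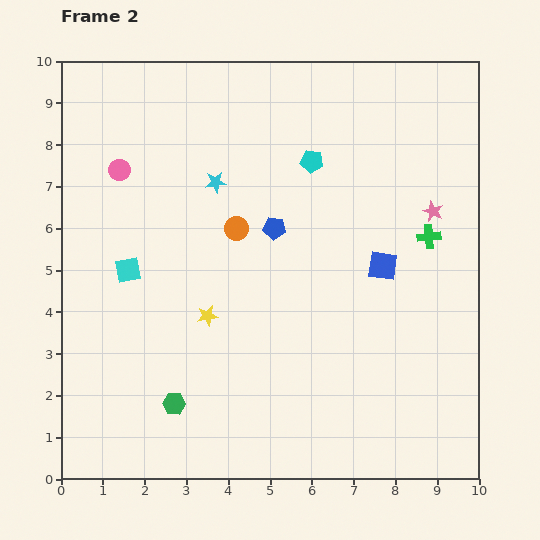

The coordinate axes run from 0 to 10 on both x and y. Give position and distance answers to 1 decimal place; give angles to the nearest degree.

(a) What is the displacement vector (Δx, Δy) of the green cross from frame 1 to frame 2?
(3.2, -1.1)

The green cross was at (5.6, 6.9) in frame 1 and (8.8, 5.8) in frame 2.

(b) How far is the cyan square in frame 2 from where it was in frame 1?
1.3

The cyan square moved from (2.7, 4.4) to (1.6, 5.0), a distance of √(1.1² + 0.6²) ≈ 1.3.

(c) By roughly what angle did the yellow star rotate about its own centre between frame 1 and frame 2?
29° counter-clockwise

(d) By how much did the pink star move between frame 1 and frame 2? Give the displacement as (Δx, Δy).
(0.2, 0.6)

The pink star was at (8.7, 5.8) in frame 1 and (8.9, 6.4) in frame 2.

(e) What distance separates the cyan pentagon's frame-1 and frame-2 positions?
3.8

The cyan pentagon moved from (2.7, 9.4) to (6.0, 7.6), a distance of √(3.3² + 1.8²) ≈ 3.8.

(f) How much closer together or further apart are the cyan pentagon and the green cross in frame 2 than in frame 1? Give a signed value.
-0.5

Distance in frame 1: 3.8. Distance in frame 2: 3.3.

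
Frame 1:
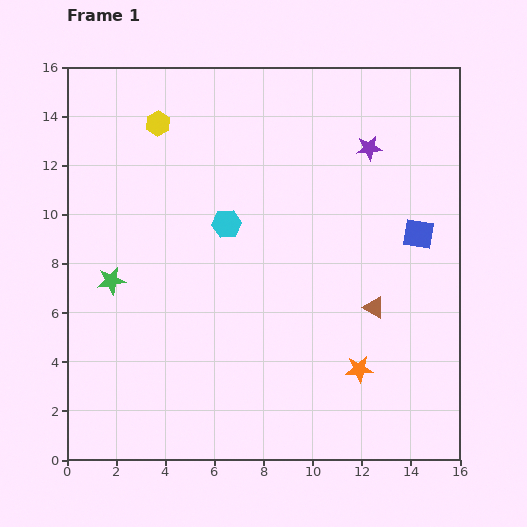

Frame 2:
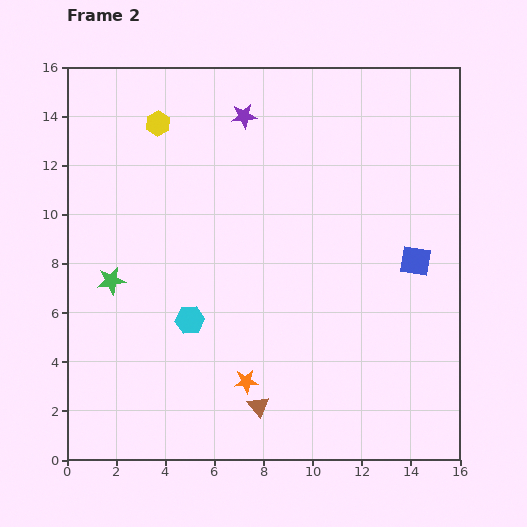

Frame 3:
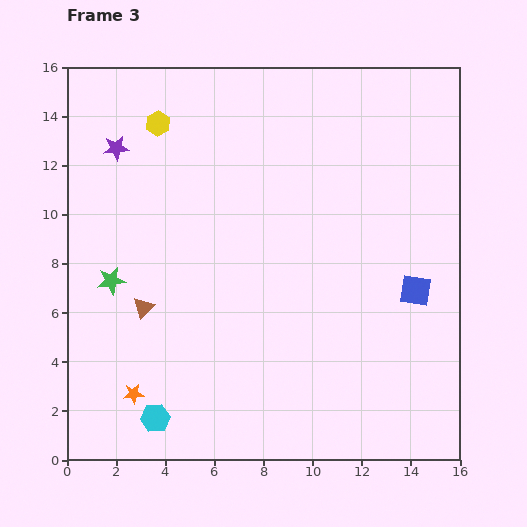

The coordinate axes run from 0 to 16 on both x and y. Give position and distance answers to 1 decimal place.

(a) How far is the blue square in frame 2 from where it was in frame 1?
1.1

The blue square moved from (14.3, 9.2) to (14.2, 8.1), a distance of √(0.1² + 1.1²) ≈ 1.1.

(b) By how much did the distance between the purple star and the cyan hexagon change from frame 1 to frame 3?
+4.5

Distance in frame 1: 6.6. Distance in frame 3: 11.1.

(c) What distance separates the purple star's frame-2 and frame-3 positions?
5.4

The purple star moved from (7.2, 14.0) to (2.0, 12.7), a distance of √(5.2² + 1.3²) ≈ 5.4.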